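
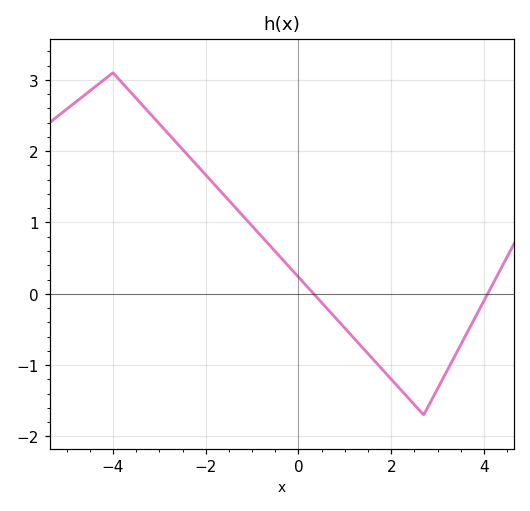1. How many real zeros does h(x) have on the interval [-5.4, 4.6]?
2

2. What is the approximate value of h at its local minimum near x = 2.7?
-1.7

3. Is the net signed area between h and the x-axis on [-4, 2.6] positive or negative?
positive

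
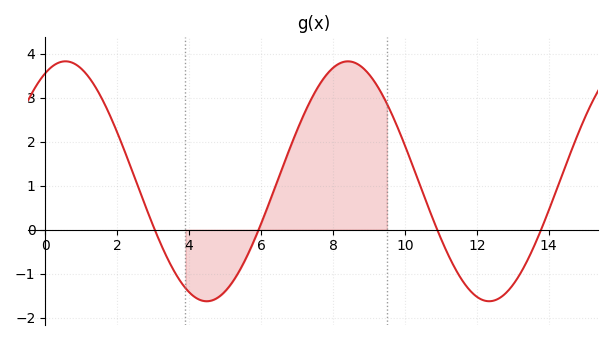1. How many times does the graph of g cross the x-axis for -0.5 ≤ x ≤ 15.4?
4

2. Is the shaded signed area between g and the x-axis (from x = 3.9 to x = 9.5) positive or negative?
positive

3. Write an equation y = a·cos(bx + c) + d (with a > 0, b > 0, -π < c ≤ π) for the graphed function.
y = 2.73cos(0.8x - 0.45) + 1.1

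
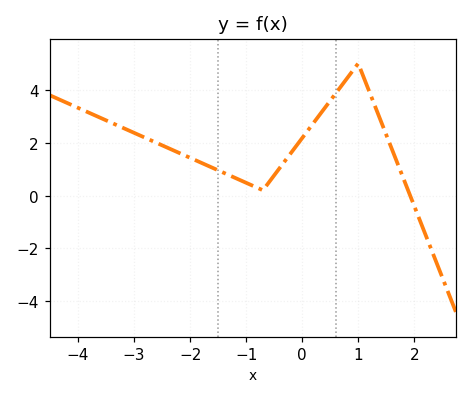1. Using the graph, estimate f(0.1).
2.46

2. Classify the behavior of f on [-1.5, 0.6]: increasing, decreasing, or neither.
neither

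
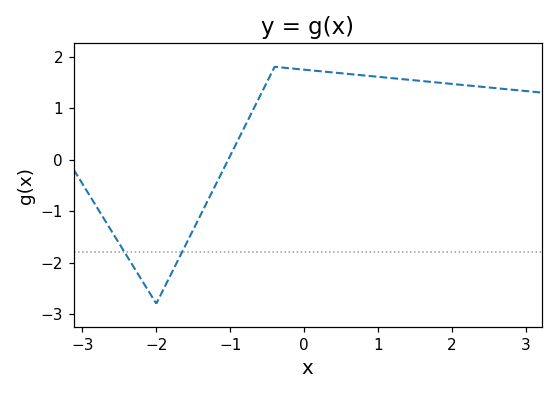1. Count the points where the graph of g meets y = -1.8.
2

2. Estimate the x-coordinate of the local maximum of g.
-0.4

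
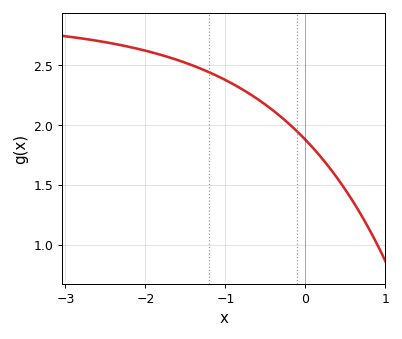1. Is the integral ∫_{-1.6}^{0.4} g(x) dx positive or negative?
positive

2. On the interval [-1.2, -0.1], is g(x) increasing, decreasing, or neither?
decreasing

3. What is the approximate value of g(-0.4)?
2.1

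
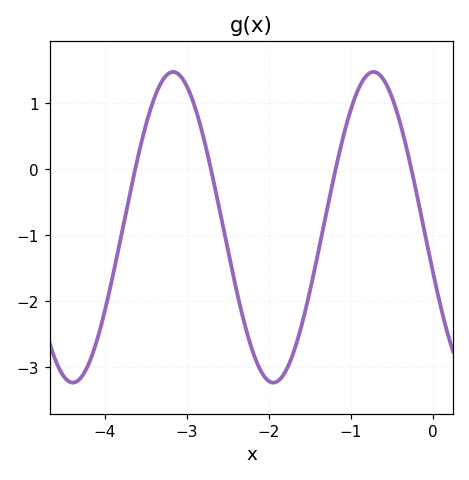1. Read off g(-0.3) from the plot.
0.207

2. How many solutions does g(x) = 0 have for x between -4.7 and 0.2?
4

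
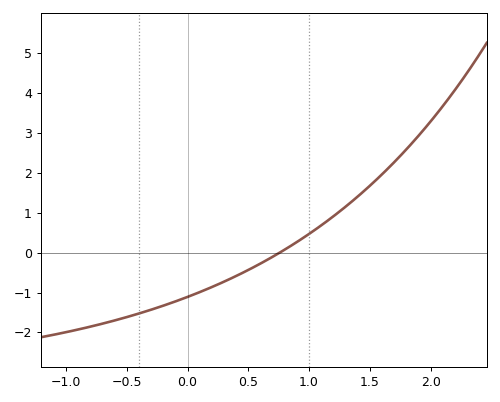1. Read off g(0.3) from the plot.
-0.7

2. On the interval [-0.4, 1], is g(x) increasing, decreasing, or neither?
increasing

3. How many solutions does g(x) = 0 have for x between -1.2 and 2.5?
1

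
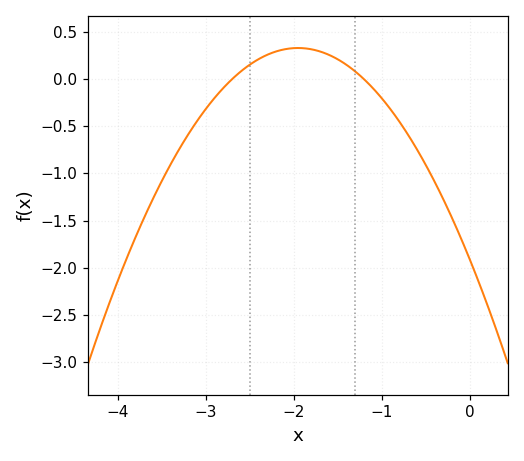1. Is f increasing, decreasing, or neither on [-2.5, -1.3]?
neither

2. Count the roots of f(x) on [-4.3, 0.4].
2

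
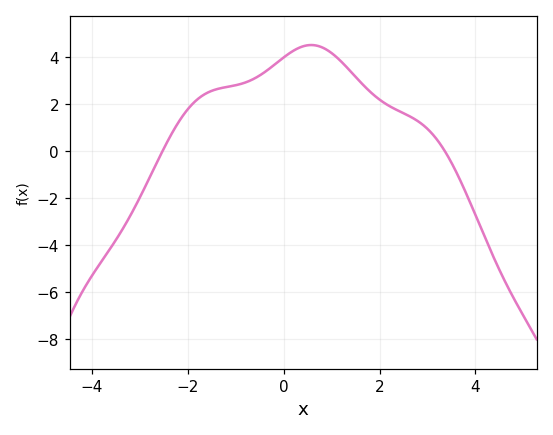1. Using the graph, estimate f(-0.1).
3.8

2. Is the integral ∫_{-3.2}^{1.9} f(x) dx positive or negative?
positive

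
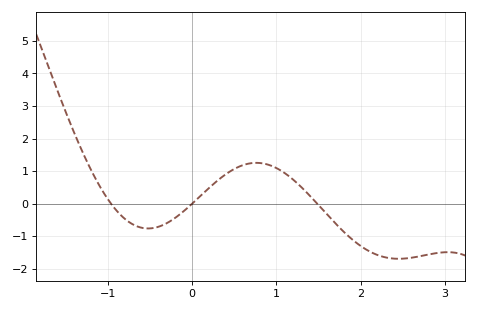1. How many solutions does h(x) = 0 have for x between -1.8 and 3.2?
3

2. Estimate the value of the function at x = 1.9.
-1.1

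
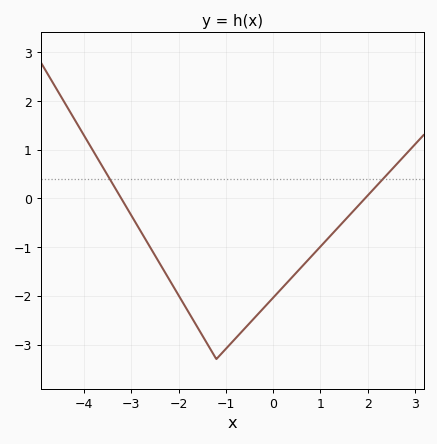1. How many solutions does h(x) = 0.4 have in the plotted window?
2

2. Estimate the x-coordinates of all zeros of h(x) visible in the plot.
-3.2, 2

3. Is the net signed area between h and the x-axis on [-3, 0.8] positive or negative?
negative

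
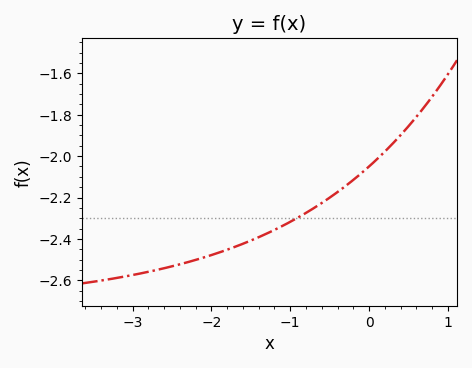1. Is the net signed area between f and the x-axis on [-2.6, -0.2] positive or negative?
negative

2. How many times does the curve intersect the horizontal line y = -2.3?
1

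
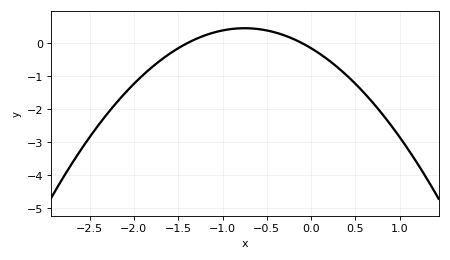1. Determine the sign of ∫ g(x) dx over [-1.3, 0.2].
positive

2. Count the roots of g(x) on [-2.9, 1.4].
2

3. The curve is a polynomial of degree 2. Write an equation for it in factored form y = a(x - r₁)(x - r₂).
y = -1.08(x + 1.4)(x + 0.1)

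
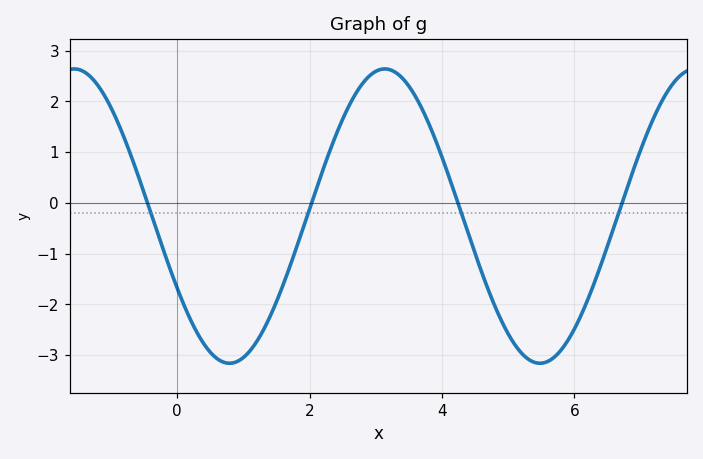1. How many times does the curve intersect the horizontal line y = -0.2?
4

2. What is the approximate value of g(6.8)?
0.3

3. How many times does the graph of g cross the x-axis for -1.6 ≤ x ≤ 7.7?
4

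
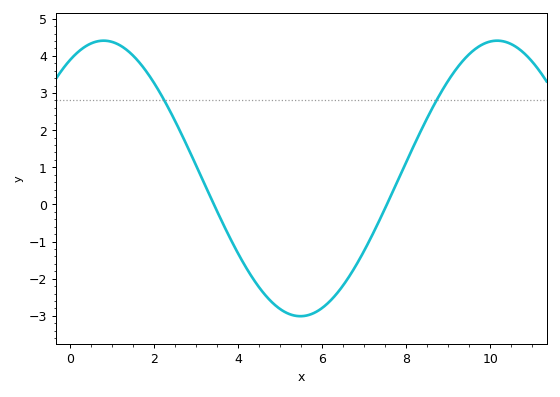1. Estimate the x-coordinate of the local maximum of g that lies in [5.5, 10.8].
10.2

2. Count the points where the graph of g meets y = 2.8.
2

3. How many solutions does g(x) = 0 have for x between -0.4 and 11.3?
2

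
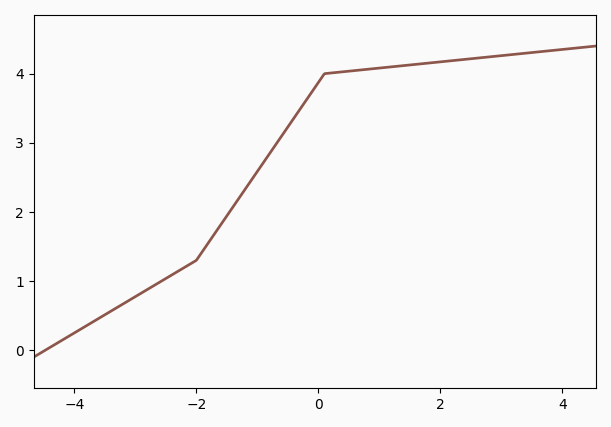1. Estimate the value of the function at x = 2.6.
4.2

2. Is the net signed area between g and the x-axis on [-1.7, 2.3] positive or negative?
positive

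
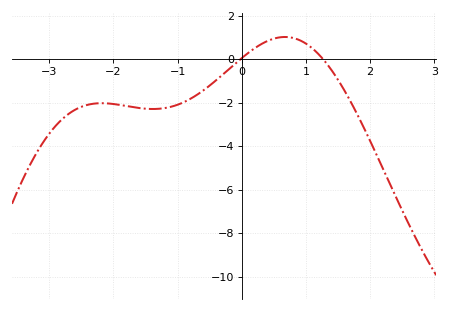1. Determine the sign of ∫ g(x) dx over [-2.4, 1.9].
negative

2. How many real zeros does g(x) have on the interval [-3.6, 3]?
2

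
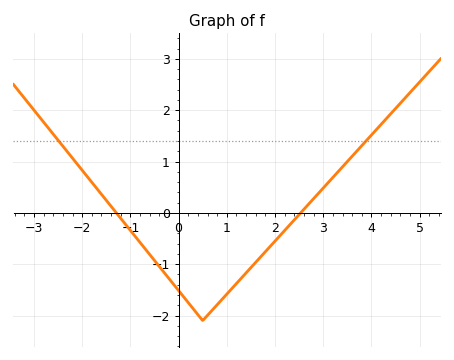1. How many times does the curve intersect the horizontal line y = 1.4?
2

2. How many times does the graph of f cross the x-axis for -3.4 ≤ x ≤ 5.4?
2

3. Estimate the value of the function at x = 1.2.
-1.4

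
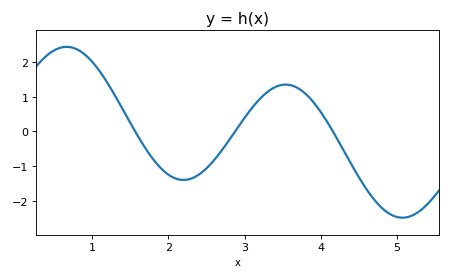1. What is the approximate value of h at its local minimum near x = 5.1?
-2.49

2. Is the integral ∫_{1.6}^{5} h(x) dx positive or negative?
negative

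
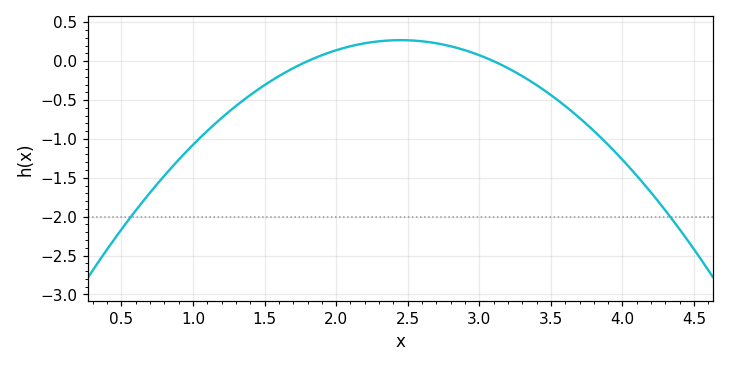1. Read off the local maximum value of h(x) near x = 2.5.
0.25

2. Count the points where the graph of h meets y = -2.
2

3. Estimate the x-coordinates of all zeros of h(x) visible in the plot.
1.8, 3.1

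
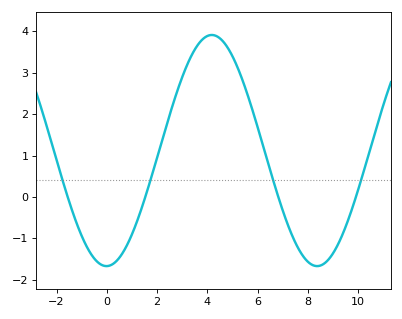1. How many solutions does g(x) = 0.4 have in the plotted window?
4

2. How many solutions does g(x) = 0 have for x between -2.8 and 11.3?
4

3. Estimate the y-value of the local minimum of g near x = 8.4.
-1.7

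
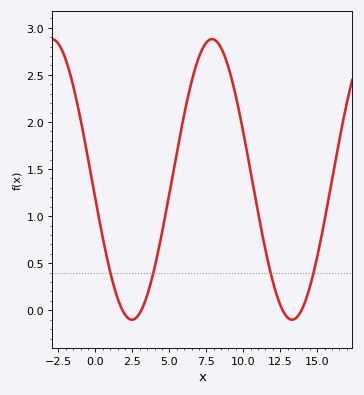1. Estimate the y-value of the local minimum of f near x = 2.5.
-0.1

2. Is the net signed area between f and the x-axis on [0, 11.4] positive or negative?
positive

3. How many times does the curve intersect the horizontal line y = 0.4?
4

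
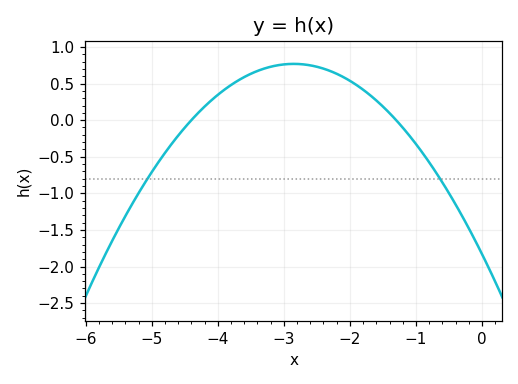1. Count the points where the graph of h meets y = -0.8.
2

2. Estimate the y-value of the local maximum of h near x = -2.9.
0.75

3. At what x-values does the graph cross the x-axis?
-4.4, -1.3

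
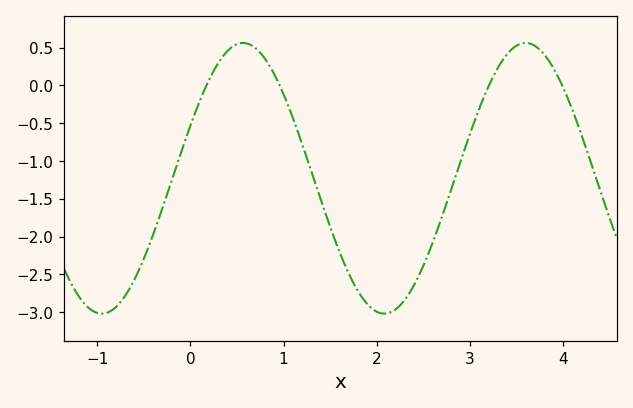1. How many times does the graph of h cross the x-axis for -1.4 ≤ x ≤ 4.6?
4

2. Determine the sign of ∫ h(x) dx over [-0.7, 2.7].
negative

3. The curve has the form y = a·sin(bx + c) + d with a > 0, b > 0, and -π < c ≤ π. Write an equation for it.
y = 1.79sin(2.07x + 0.402) - 1.23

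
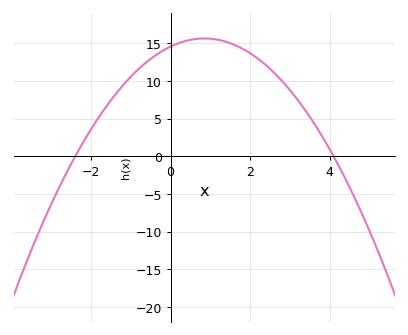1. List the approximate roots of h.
-2.4, 4.1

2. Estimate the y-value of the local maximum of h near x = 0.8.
15.6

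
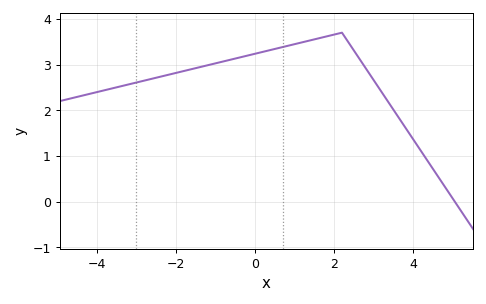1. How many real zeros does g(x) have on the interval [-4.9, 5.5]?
1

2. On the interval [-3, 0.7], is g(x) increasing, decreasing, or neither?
increasing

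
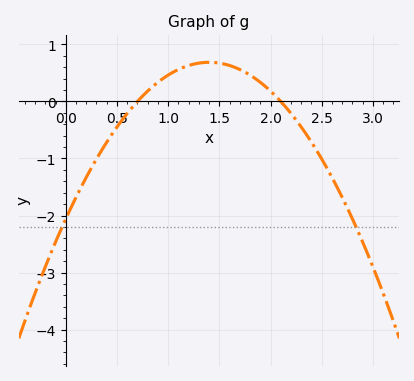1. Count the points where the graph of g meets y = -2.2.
2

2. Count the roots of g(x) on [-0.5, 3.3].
2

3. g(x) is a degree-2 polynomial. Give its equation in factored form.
y = -1.4(x - 0.7)(x - 2.1)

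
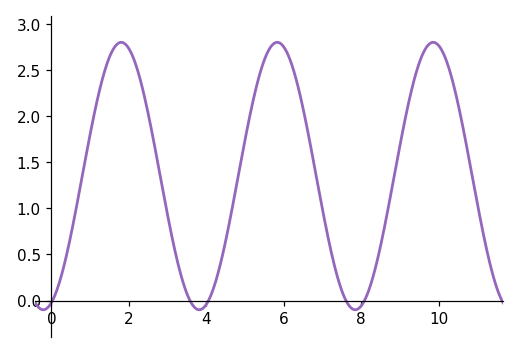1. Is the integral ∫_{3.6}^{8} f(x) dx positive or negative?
positive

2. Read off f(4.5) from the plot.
0.65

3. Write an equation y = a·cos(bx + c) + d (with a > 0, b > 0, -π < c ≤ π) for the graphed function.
y = 1.45cos(1.56x - 2.81) + 1.35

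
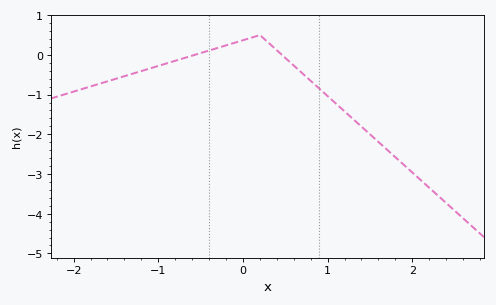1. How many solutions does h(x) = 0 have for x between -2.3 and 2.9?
2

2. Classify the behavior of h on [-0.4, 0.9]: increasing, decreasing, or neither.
neither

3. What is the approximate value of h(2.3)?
-3.54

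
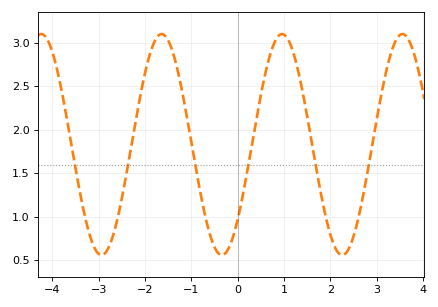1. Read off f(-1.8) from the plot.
3.01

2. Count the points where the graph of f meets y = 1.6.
6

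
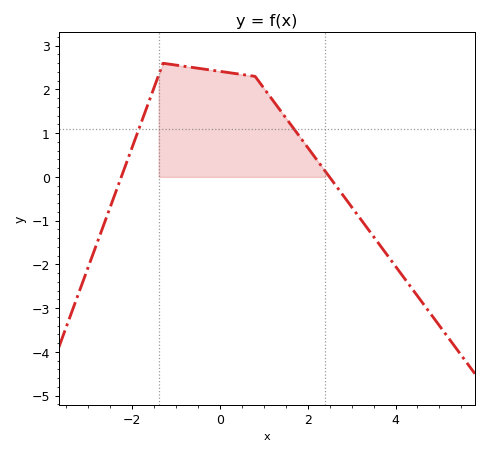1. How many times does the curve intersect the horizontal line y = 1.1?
2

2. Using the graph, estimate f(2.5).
0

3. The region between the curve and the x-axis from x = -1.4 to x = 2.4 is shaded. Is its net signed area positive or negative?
positive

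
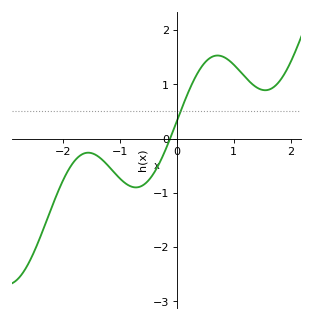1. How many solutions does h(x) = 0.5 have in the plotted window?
1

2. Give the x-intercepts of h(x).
-0.116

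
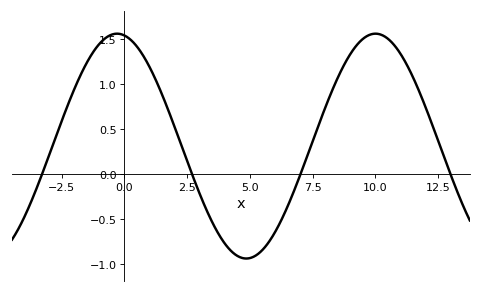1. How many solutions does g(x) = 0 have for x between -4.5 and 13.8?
4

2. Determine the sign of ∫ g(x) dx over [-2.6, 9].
positive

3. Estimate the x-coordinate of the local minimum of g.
5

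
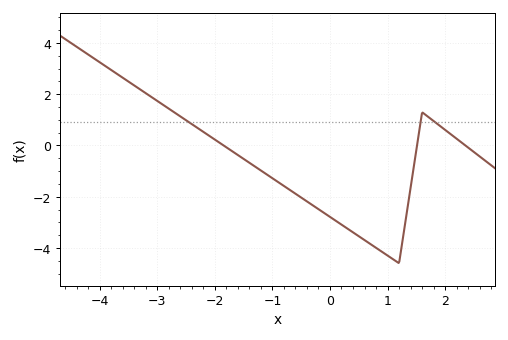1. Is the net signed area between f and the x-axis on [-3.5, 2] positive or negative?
negative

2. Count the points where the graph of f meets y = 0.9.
3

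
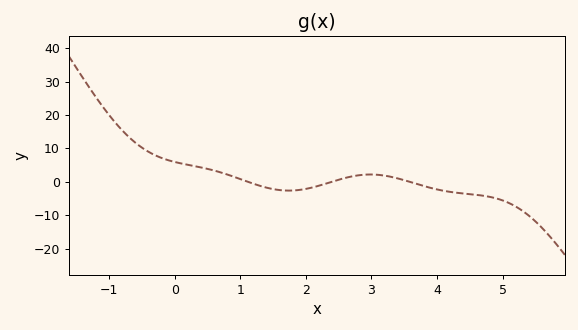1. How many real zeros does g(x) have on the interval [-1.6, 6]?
3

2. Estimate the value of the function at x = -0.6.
12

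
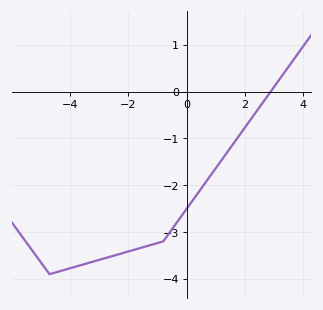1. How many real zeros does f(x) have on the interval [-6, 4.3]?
1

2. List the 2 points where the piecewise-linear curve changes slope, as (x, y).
(-4.7, -3.9); (-0.8, -3.2)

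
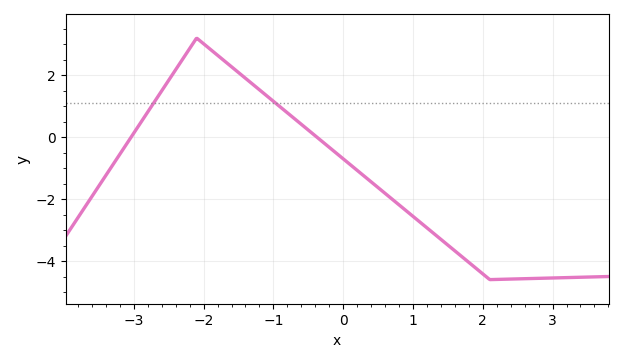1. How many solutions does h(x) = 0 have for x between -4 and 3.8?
2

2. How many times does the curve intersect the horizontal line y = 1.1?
2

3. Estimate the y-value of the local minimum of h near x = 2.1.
-4.6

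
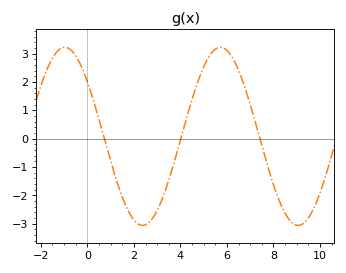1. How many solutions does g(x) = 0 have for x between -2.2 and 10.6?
3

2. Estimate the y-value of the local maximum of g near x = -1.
3.2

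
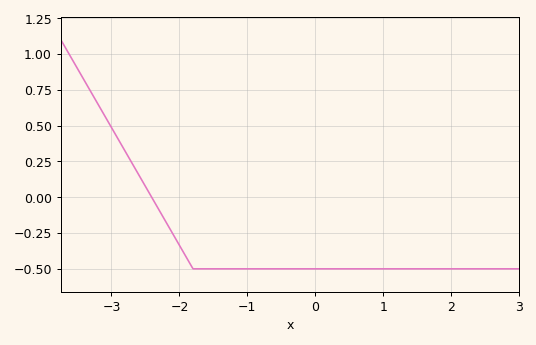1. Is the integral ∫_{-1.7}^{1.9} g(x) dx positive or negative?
negative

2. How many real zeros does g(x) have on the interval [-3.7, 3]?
1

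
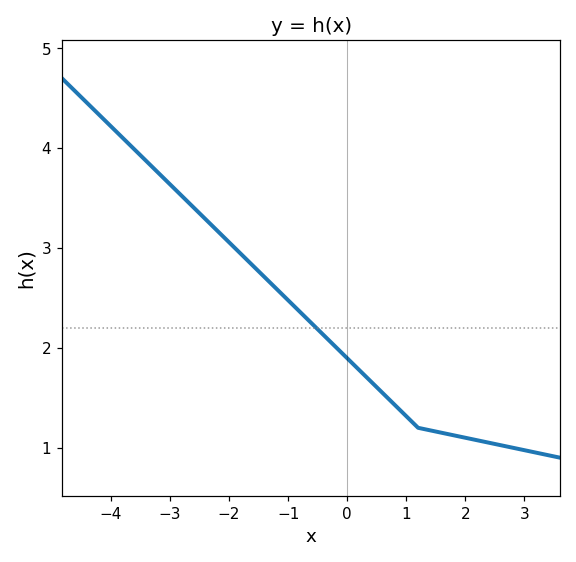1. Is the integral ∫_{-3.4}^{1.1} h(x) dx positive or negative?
positive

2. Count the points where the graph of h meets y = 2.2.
1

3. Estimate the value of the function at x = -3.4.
3.9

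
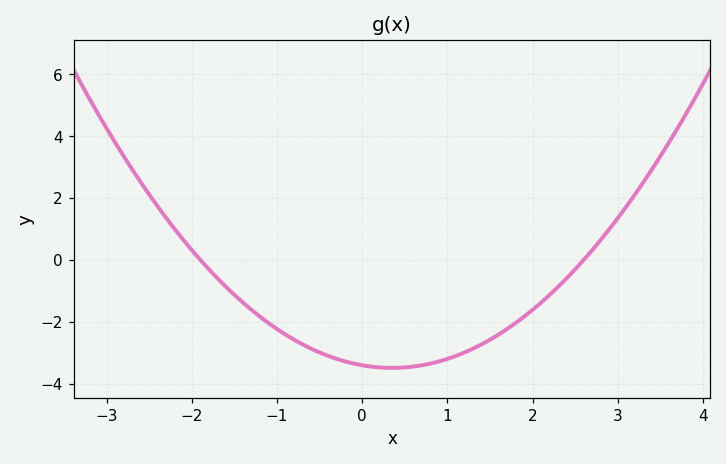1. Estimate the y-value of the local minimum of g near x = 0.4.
-3.4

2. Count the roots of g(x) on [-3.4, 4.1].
2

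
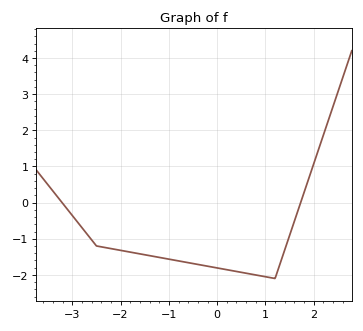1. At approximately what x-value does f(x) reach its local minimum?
1.2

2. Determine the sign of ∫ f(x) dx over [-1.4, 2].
negative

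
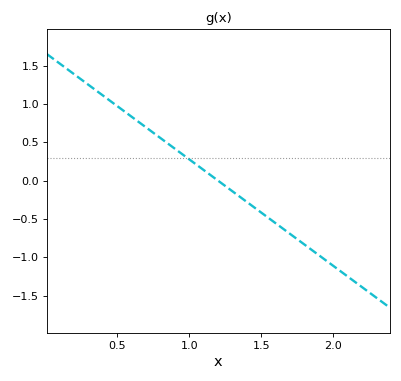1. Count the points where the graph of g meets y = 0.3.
1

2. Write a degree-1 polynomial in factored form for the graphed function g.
y = -1.39(x - 1.2)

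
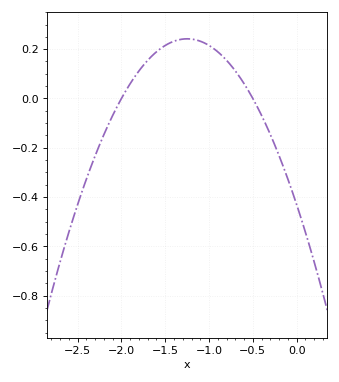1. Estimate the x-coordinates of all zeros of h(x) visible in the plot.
-2, -0.5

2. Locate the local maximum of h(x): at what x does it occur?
-1.25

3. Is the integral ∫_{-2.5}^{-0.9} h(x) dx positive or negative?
positive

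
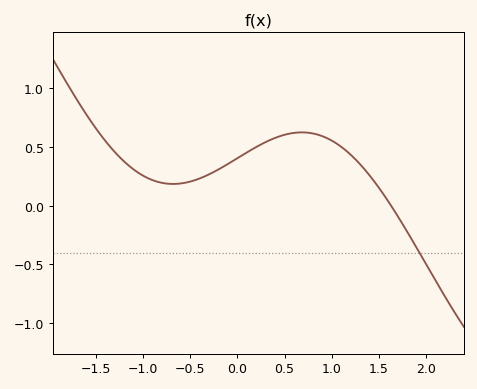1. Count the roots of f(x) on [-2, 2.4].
1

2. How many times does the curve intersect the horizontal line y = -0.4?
1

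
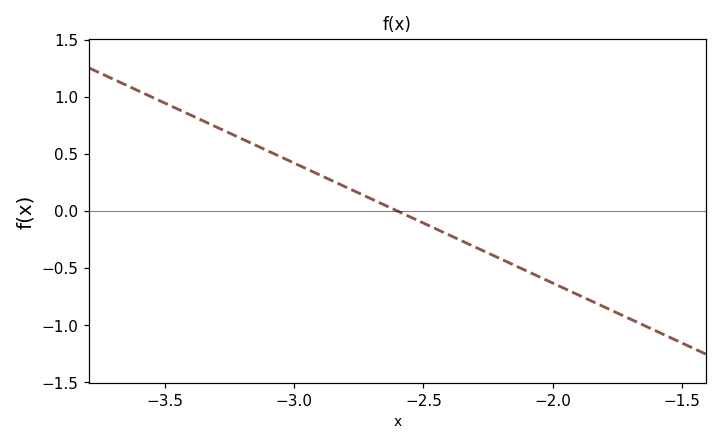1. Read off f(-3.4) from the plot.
0.84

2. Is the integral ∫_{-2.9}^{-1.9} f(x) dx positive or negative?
negative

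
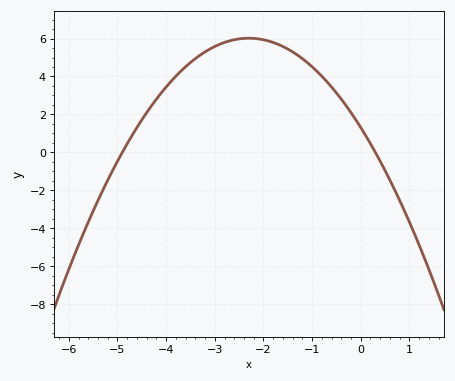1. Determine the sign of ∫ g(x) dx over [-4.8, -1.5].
positive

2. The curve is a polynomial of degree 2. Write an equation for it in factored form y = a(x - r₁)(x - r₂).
y = -0.89(x + 4.9)(x - 0.3)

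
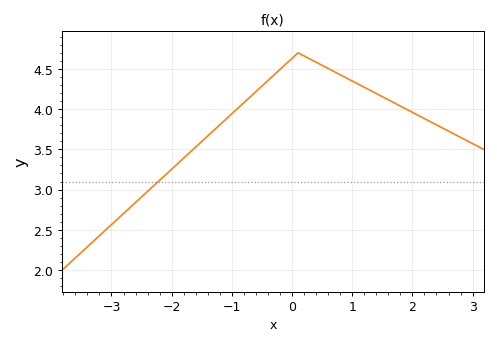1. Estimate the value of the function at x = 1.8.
4.05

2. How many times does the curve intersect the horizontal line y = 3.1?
1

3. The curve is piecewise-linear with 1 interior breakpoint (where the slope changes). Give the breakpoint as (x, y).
(0.1, 4.7)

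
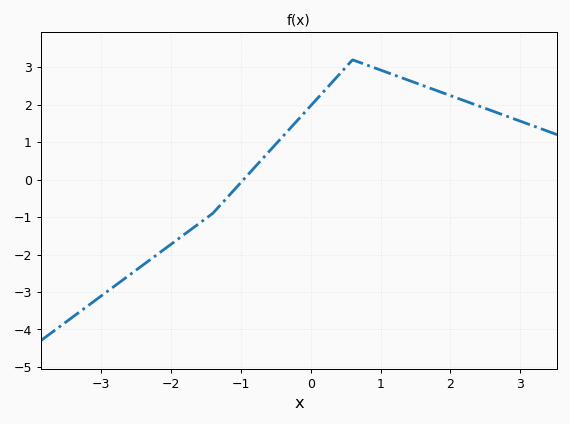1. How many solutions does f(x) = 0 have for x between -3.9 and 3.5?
1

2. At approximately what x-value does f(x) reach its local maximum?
0.6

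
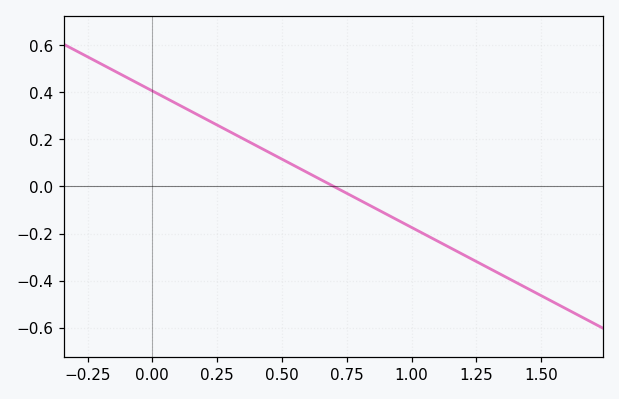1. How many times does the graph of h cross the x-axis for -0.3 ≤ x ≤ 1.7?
1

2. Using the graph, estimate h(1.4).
-0.4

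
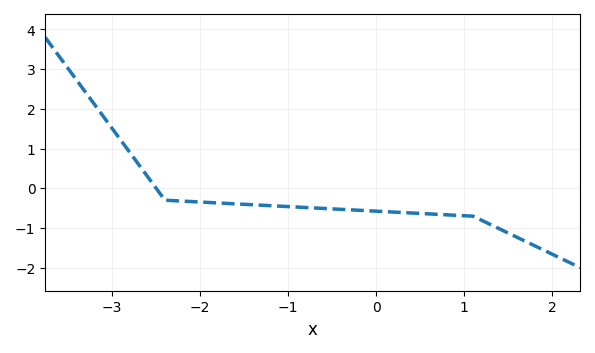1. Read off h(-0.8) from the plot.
-0.483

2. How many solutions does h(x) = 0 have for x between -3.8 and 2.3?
1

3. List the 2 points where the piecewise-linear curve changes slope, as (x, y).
(-2.4, -0.3); (1.1, -0.7)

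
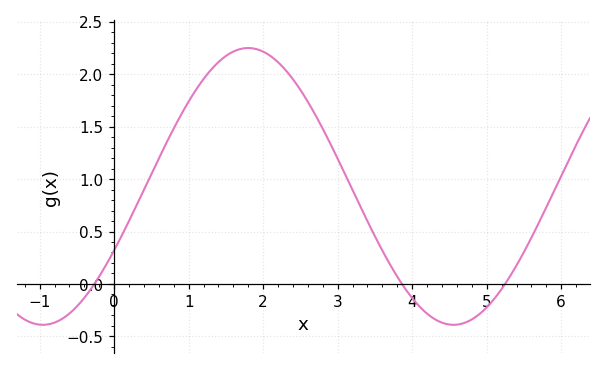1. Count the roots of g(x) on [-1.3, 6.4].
3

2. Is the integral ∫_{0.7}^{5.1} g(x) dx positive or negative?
positive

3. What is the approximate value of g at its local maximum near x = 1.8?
2.25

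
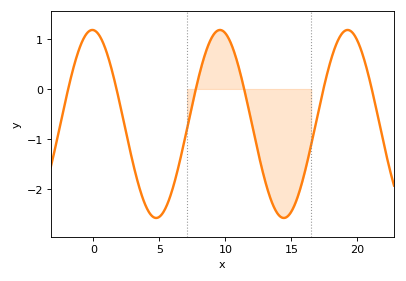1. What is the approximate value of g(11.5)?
-0.091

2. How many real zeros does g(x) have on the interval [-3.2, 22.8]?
6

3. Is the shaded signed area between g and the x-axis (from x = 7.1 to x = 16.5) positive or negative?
negative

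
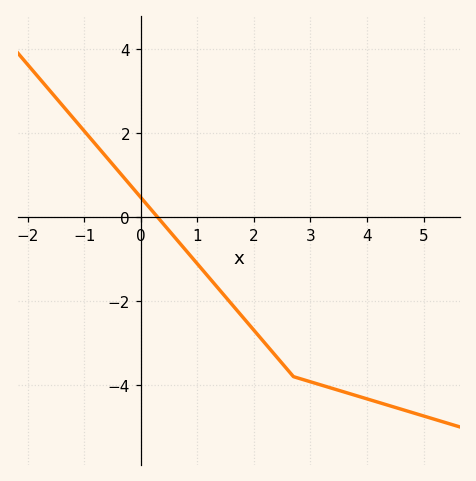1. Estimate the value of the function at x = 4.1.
-4.4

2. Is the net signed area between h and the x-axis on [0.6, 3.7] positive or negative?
negative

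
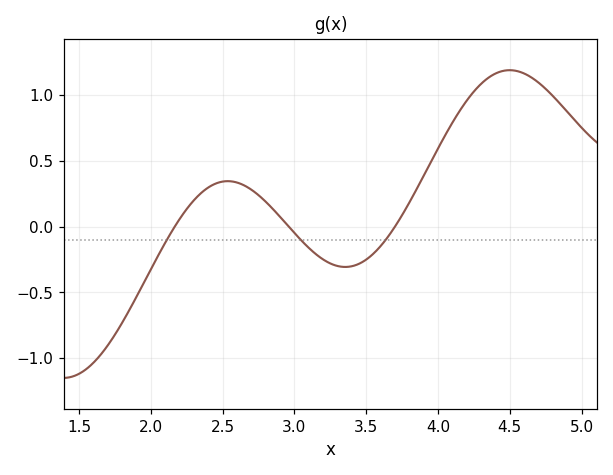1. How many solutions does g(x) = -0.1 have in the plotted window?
3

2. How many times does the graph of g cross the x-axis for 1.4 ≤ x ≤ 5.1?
3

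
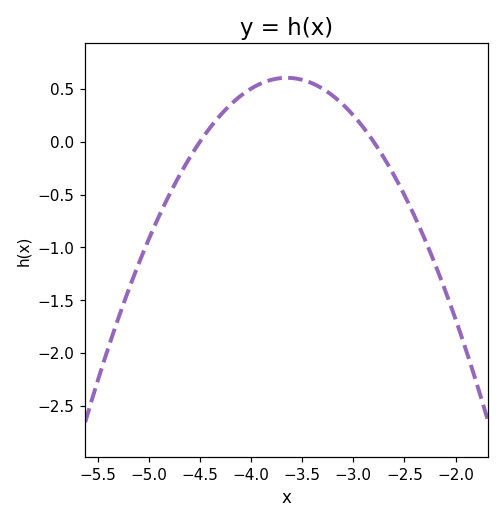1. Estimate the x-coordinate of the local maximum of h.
-3.65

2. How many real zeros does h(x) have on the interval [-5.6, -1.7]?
2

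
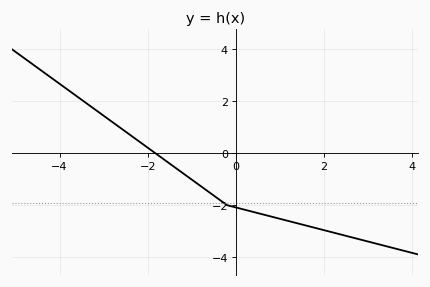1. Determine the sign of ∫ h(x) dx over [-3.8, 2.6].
negative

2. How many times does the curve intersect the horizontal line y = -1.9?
1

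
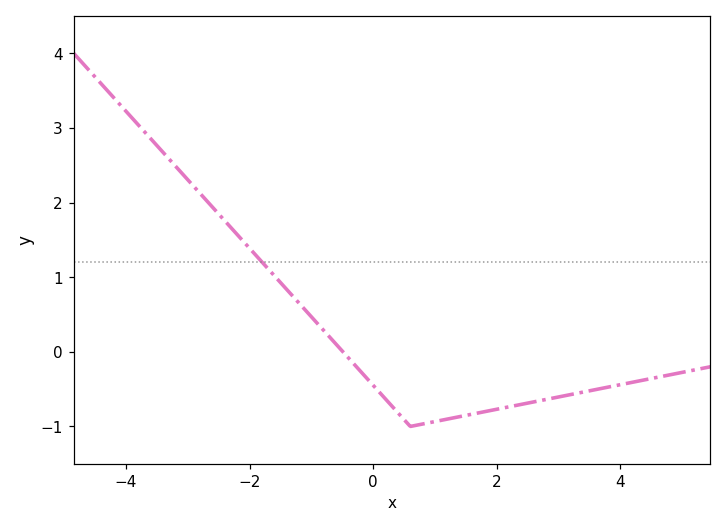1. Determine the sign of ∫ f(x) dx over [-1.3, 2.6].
negative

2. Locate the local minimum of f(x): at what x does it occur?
0.604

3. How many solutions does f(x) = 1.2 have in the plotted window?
1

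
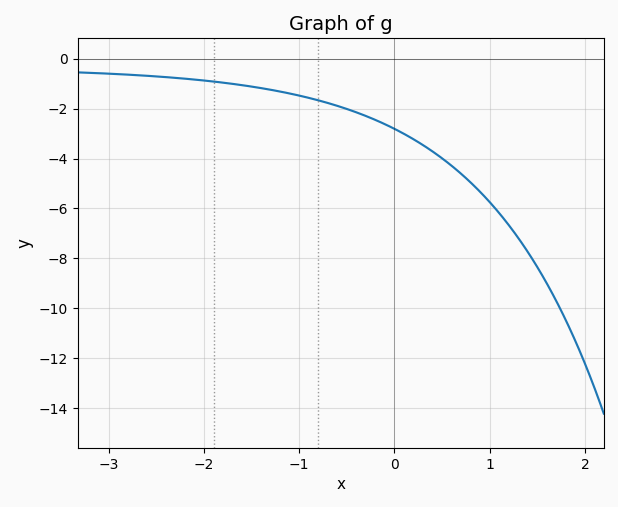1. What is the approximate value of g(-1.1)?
-1.39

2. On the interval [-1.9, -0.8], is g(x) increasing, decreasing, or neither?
decreasing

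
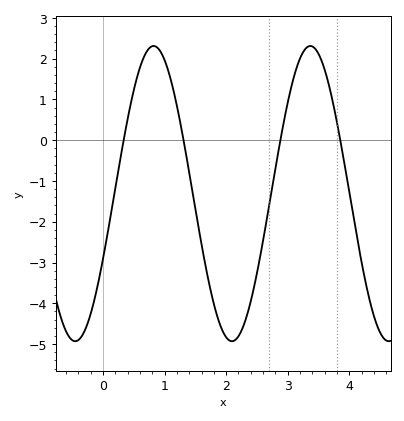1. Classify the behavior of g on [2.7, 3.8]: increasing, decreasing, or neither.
neither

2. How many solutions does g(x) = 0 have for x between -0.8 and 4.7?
4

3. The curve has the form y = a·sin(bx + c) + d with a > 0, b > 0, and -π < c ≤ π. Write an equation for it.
y = 3.62sin(2.47x - 0.46) - 1.31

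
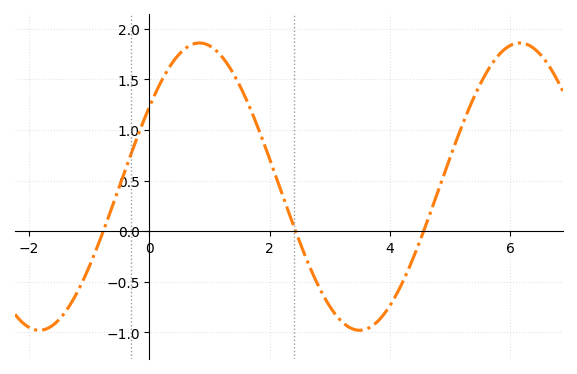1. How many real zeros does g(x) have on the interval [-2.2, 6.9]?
3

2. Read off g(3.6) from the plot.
-0.95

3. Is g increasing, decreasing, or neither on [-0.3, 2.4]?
neither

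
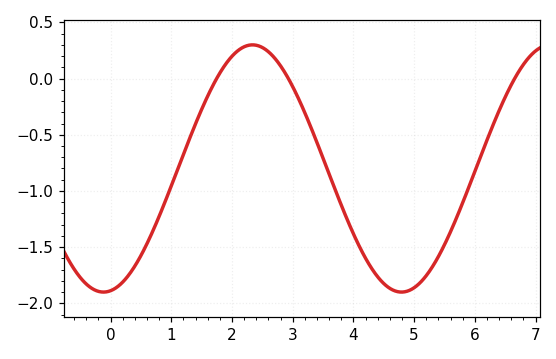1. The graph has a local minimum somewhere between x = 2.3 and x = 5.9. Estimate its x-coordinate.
4.8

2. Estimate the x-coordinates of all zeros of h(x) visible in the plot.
1.8, 3, 6.6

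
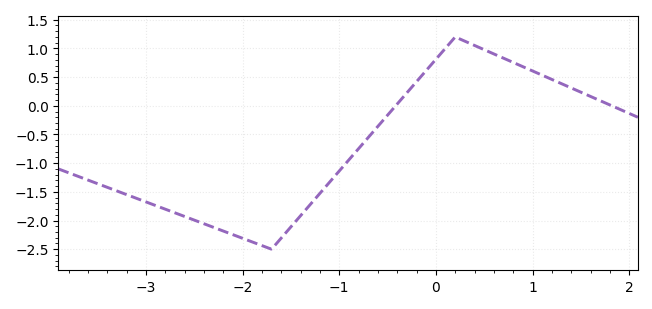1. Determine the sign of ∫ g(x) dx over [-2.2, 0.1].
negative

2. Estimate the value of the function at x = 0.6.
0.904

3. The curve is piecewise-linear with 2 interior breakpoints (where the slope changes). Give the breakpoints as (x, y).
(-1.7, -2.5); (0.2, 1.2)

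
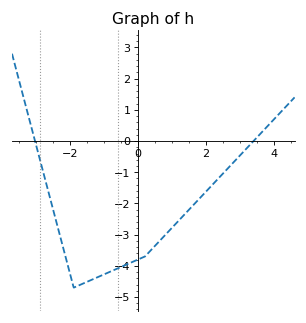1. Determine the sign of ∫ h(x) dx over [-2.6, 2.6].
negative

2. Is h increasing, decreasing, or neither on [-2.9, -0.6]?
neither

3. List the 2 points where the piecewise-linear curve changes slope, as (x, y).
(-1.9, -4.7); (0.2, -3.7)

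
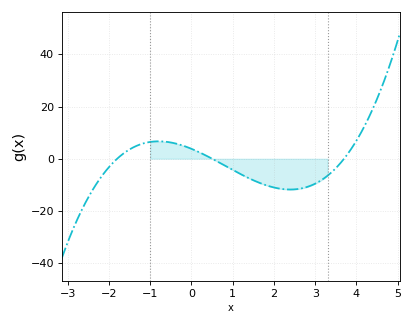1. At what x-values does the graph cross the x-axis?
-1.8, 0.4, 3.8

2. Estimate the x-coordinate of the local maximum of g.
-0.8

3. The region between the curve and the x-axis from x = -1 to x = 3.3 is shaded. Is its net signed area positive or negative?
negative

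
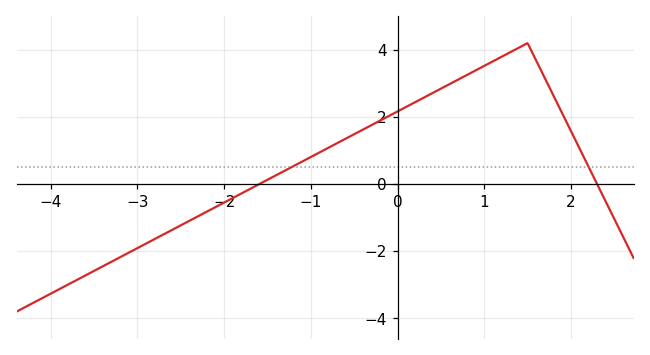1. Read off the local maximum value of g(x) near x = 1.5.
4.2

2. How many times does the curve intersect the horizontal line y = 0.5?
2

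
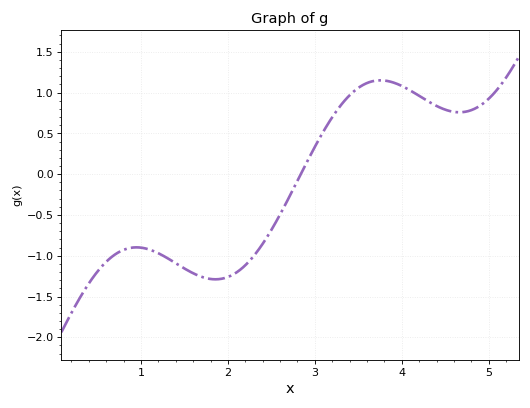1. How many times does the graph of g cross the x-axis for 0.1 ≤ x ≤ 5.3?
1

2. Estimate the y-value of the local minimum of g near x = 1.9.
-1.3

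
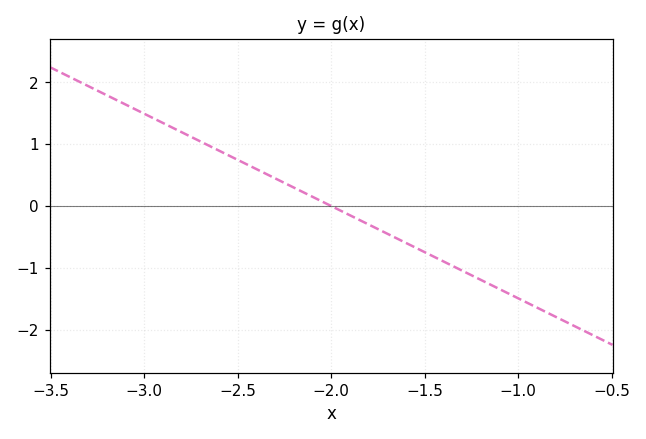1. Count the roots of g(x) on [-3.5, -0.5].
1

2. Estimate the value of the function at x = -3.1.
1.6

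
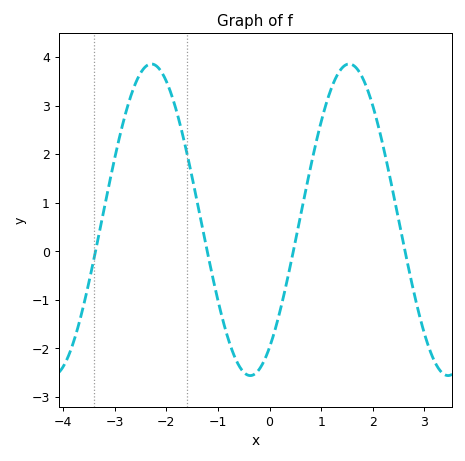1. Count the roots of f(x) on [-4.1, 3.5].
4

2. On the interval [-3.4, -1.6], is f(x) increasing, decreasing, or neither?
neither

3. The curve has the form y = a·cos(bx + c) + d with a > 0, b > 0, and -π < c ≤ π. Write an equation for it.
y = 3.21cos(1.64x - 2.53) + 0.65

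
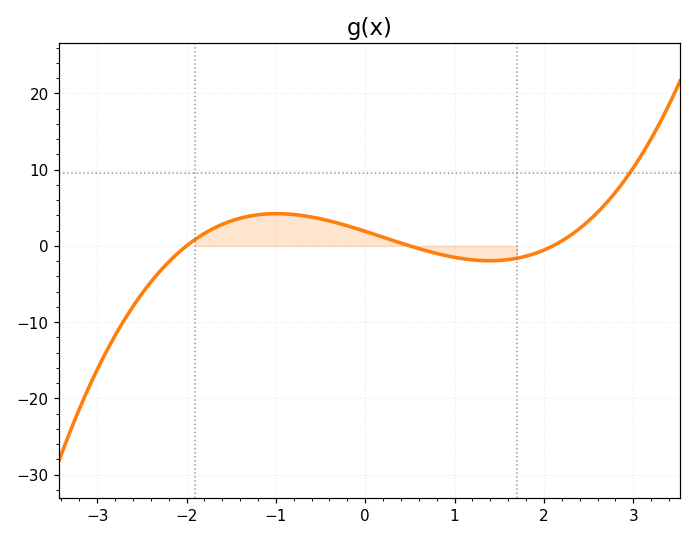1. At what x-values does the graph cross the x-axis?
-2, 0.5, 2.1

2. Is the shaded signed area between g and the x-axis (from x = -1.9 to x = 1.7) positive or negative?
positive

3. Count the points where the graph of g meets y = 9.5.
1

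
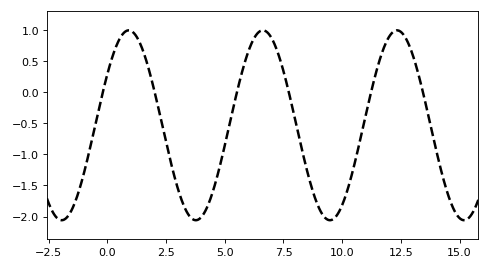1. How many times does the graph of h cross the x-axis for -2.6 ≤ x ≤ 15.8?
6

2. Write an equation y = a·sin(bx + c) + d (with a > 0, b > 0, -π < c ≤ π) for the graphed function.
y = 1.53sin(1.1x + 0.57) - 0.53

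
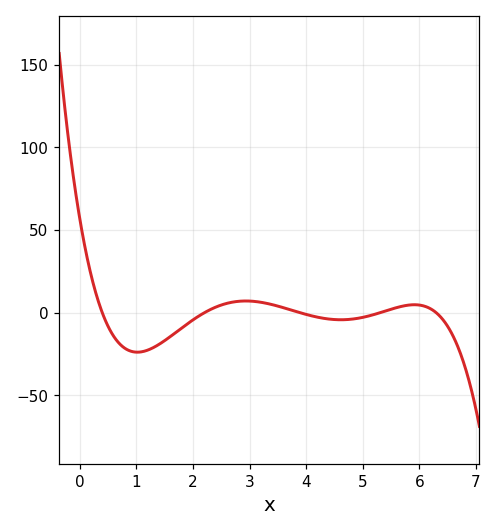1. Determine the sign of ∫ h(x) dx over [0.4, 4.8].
negative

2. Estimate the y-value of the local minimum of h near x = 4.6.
-4.2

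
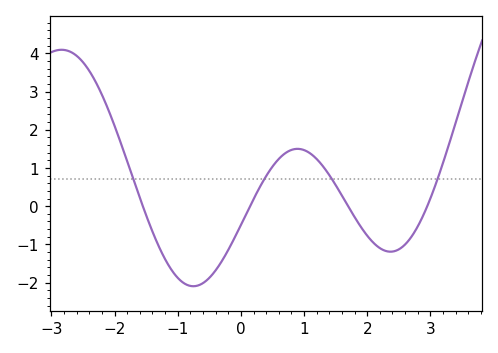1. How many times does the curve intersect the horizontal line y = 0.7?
4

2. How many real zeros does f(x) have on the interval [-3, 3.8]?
4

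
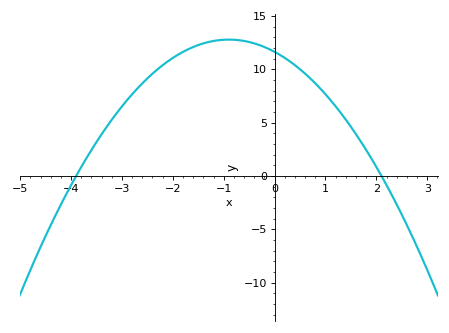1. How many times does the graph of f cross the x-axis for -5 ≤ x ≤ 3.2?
2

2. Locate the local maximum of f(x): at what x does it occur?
-0.8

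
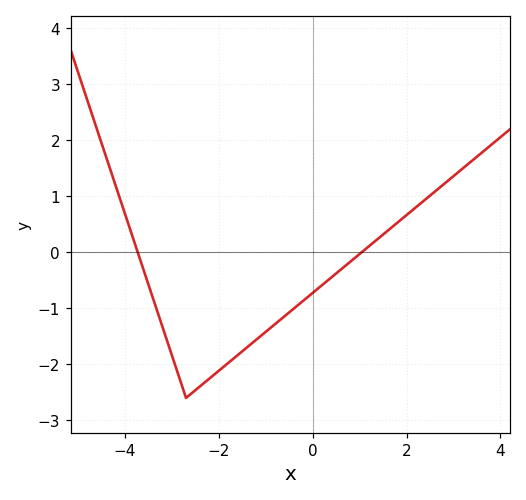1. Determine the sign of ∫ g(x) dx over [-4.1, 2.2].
negative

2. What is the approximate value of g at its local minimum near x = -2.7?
-2.6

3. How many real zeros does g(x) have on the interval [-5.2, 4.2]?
2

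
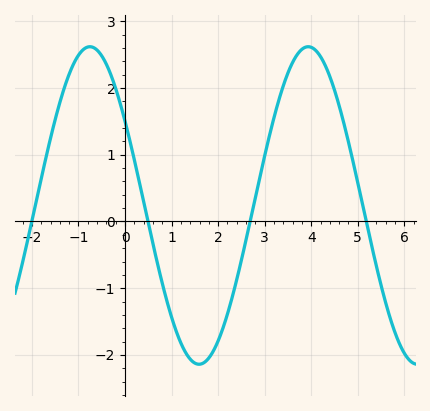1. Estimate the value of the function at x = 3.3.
1.8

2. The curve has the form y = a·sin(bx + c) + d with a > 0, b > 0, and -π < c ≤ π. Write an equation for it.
y = 2.38sin(1.3x + 2.6) + 0.24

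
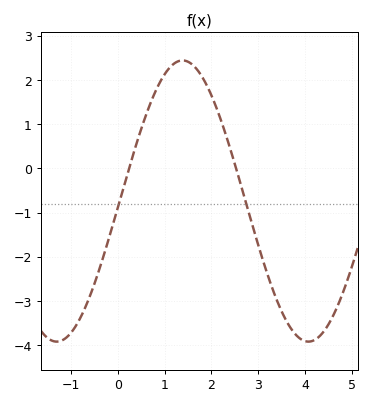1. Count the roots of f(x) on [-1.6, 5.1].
2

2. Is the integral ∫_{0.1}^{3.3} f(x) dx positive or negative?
positive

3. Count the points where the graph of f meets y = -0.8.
2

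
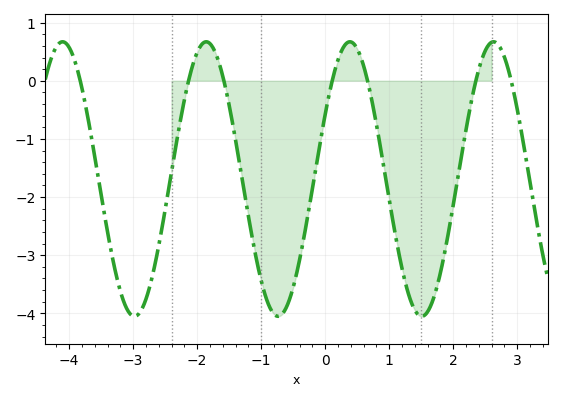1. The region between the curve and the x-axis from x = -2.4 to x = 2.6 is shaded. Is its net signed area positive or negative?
negative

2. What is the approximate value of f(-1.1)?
-2.9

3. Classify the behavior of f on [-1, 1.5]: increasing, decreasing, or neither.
neither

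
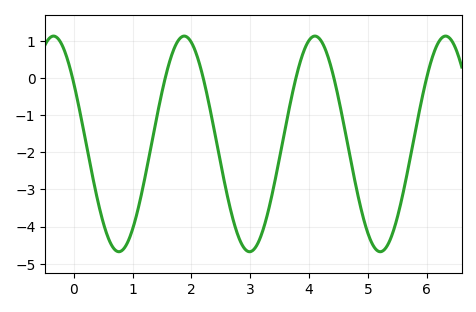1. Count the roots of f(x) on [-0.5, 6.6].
6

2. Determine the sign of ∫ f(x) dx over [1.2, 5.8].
negative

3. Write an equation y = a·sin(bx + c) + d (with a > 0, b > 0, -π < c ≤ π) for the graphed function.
y = 2.91sin(2.8x + 2.5) - 1.77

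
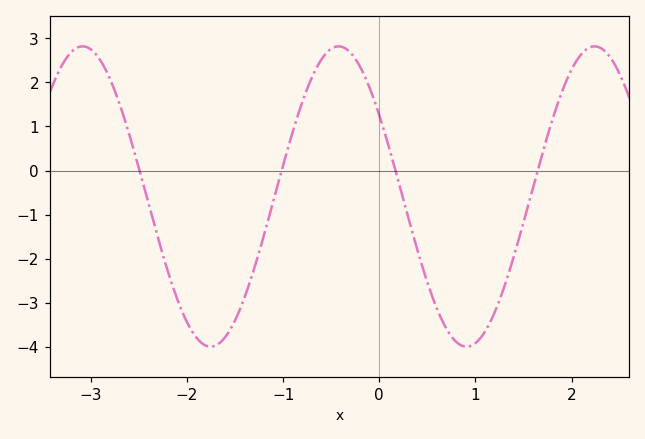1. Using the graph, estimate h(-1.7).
-4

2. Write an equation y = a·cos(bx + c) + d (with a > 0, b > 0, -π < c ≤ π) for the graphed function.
y = 3.41cos(2.4x + 1) - 0.59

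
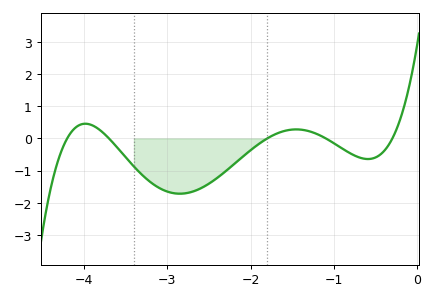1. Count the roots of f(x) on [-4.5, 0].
5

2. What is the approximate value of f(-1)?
-0.155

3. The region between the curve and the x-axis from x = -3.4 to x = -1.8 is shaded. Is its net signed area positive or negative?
negative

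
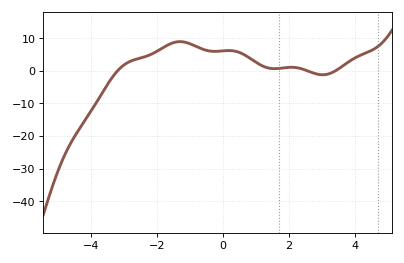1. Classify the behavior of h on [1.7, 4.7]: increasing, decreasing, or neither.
neither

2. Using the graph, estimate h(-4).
-12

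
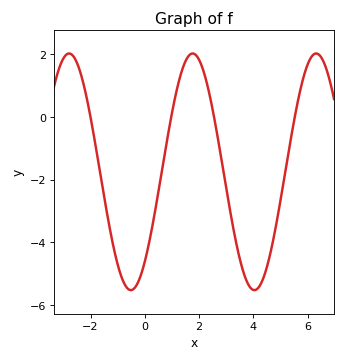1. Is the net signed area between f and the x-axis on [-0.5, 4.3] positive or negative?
negative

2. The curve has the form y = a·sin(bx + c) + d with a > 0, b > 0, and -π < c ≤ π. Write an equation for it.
y = 3.77sin(1.38x - 0.86) - 1.75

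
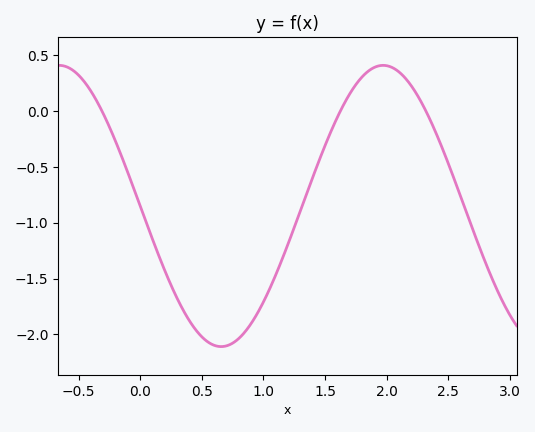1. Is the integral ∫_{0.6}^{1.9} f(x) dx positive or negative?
negative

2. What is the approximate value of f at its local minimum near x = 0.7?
-2.1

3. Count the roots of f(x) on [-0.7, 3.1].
3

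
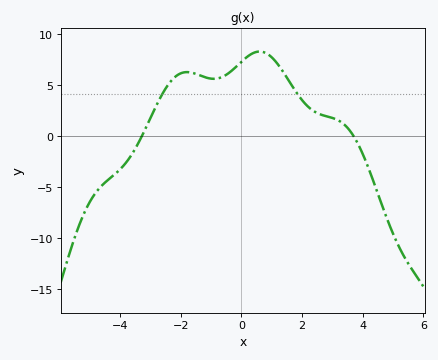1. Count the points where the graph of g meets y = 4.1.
2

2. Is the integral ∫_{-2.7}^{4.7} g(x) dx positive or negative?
positive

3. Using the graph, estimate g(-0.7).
5.7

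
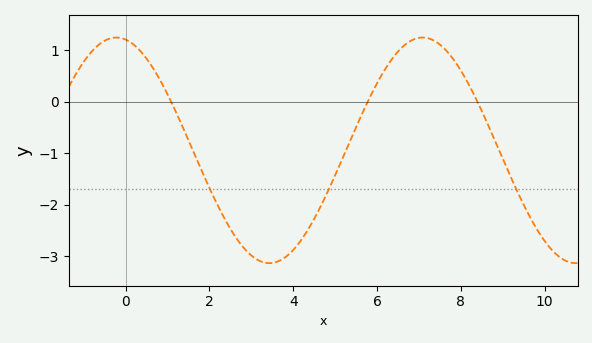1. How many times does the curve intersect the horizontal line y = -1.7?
3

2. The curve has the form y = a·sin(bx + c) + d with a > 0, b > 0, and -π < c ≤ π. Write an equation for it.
y = 2.19sin(0.86x + 1.8) - 0.94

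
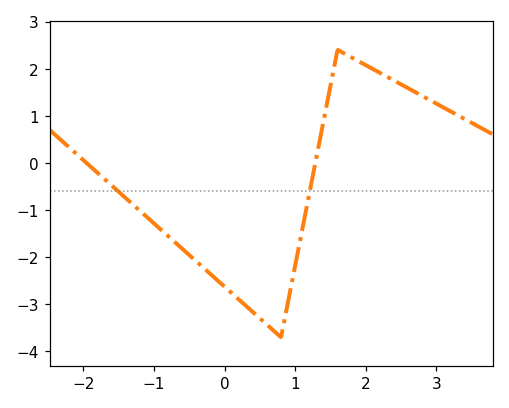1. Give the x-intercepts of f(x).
-2, 1.3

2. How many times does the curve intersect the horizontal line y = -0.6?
2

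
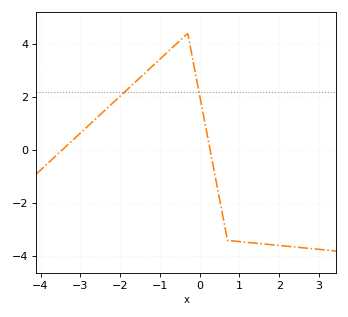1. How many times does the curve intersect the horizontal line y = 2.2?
2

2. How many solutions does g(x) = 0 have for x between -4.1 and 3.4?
2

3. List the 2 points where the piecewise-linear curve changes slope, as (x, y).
(-0.3, 4.4); (0.7, -3.4)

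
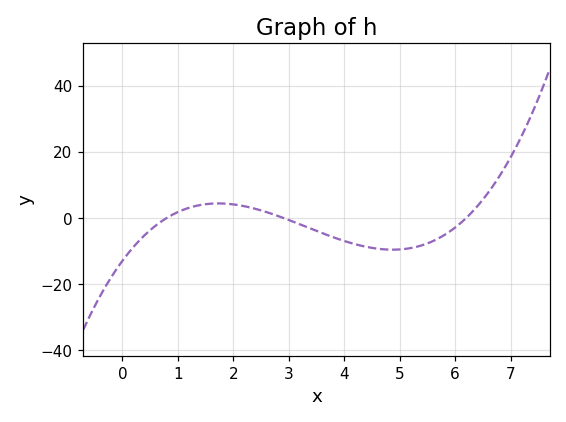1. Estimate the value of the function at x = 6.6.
7.73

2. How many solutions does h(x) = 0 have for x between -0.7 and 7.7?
3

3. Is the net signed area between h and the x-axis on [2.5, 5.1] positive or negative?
negative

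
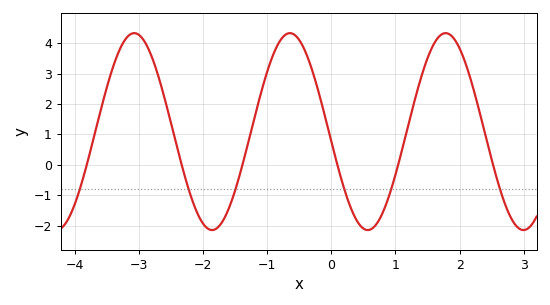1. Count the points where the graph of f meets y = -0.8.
6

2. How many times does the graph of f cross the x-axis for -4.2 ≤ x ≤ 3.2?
6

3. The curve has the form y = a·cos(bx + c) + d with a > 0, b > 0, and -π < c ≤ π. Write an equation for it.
y = 3.24cos(2.6x + 1.7) + 1.09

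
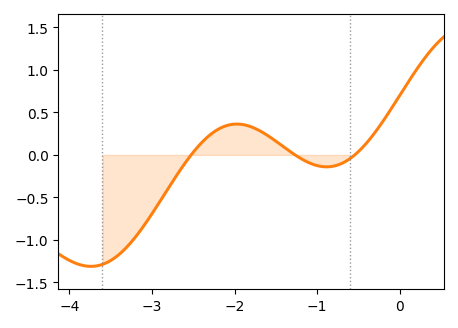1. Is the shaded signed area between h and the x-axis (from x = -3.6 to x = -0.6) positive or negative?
negative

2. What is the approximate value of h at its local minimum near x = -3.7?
-1.31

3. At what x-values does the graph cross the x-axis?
-2.53, -1.27, -0.543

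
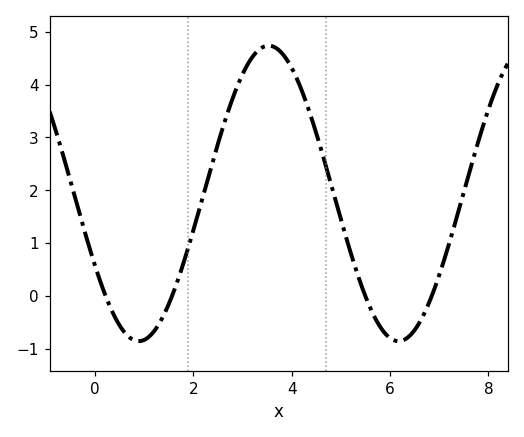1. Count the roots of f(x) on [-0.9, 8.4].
4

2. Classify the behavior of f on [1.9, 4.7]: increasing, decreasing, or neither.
neither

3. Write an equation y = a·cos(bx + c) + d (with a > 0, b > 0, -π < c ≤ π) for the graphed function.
y = 2.8cos(1.2x + 2.1) + 1.94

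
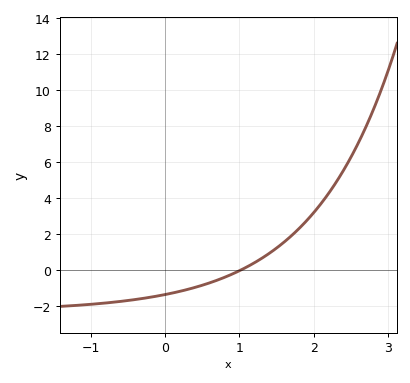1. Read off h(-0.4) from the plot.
-1.64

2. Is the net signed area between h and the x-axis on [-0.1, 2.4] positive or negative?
positive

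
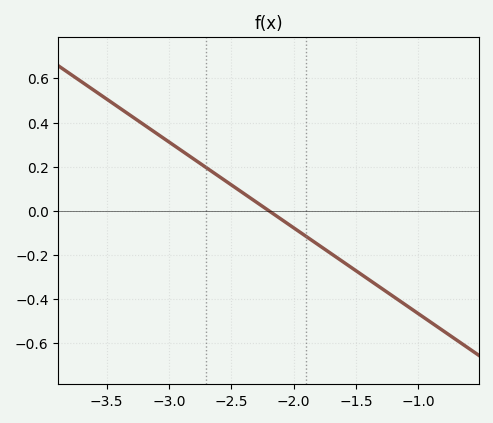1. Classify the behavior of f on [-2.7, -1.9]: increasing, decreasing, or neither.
decreasing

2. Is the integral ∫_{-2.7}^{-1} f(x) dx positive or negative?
negative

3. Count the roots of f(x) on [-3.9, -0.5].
1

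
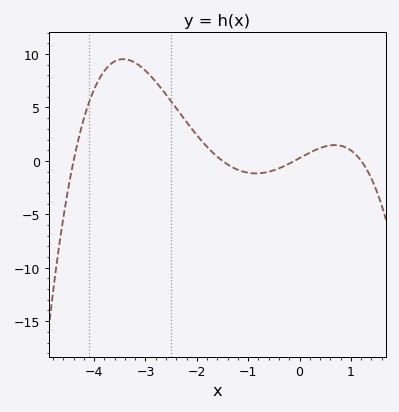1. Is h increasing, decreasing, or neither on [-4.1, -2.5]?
neither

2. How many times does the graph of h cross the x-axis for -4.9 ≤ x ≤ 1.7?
4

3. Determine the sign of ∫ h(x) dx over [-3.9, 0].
positive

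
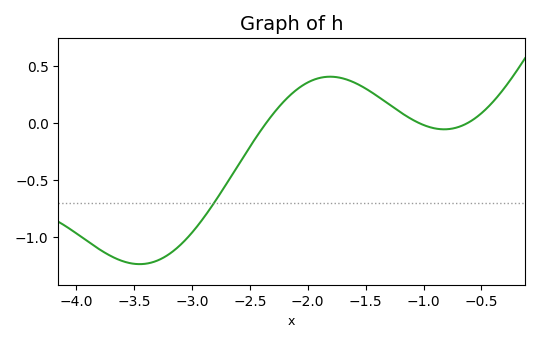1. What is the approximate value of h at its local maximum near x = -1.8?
0.404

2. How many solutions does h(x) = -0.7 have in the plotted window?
1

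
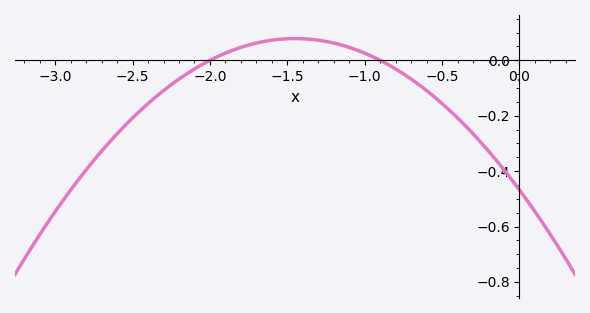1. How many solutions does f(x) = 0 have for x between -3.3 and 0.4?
2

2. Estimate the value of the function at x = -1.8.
0.047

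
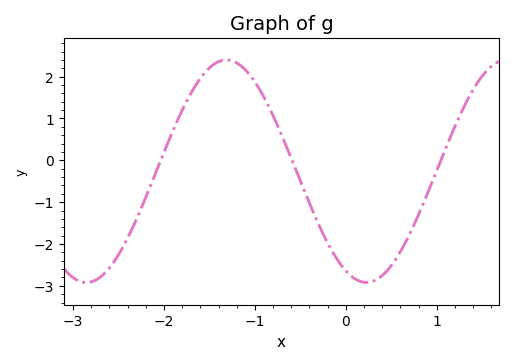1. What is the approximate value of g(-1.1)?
2.15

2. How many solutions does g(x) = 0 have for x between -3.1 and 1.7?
3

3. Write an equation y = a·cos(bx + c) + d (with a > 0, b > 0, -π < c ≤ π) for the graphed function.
y = 2.66cos(2.04x + 2.68) - 0.26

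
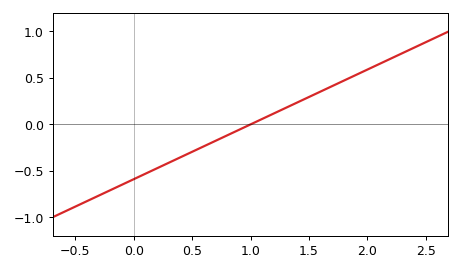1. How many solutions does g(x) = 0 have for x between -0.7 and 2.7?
1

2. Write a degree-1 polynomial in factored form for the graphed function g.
y = 0.59(x - 1)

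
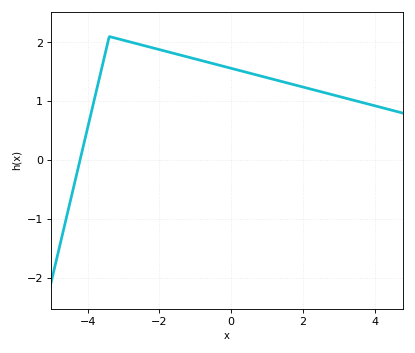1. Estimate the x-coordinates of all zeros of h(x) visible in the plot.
-4.22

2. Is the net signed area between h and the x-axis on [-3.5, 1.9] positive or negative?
positive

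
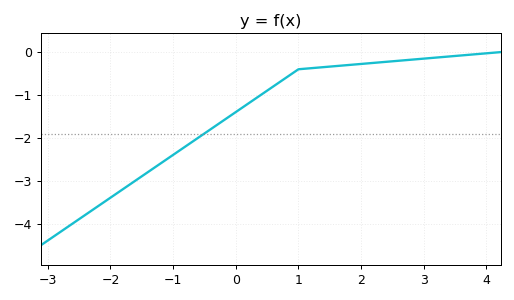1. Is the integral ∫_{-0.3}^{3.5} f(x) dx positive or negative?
negative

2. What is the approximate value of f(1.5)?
-0.3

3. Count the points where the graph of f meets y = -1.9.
1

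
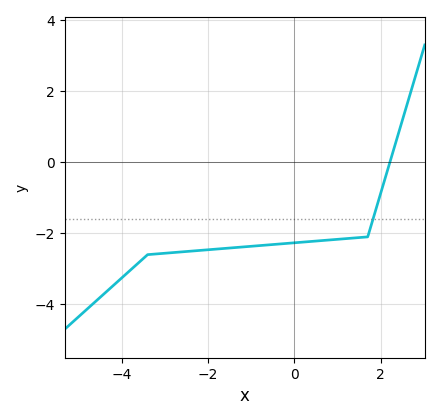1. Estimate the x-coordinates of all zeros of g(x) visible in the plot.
2.21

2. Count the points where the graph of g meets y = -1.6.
1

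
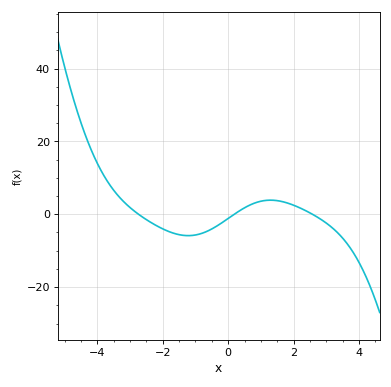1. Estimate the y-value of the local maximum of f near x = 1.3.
4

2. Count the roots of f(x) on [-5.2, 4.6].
3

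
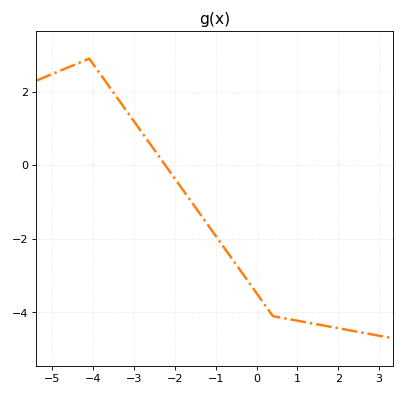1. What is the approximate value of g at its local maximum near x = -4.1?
2.8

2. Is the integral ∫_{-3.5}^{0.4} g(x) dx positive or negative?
negative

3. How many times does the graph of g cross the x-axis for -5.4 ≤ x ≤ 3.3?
1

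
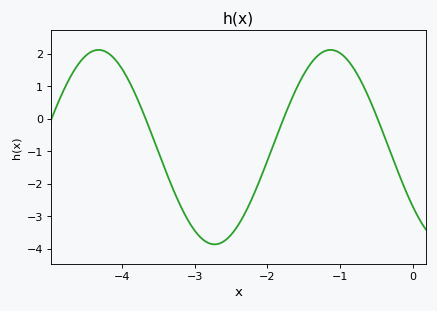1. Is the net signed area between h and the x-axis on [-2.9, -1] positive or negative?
negative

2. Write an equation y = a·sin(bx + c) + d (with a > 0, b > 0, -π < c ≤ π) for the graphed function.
y = 2.99sin(2x - 2.5) - 0.87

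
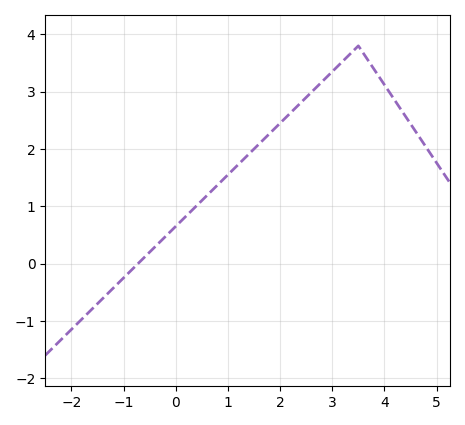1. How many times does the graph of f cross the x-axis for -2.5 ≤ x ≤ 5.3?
1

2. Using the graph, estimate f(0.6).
1.19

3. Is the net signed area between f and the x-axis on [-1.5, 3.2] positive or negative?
positive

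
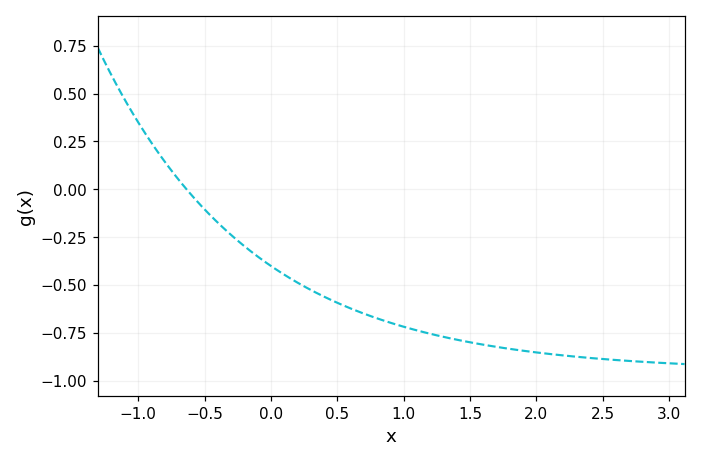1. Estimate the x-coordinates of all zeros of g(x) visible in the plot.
-0.6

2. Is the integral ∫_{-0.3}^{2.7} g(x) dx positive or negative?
negative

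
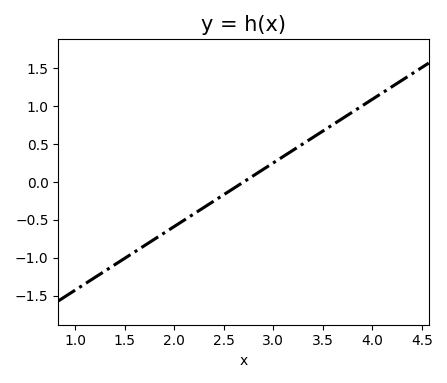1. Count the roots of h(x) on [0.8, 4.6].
1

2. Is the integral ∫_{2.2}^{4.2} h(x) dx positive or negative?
positive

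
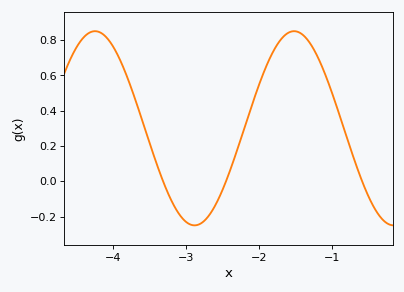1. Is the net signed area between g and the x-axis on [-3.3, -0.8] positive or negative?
positive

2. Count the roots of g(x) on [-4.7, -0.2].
3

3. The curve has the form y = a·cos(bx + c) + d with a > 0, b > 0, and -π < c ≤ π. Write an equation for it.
y = 0.55cos(2.3x - 2.8) + 0.3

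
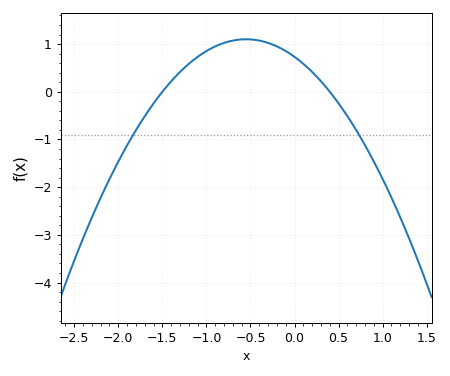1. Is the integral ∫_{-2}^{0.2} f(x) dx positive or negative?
positive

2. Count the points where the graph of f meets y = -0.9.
2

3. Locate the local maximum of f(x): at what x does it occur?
-0.5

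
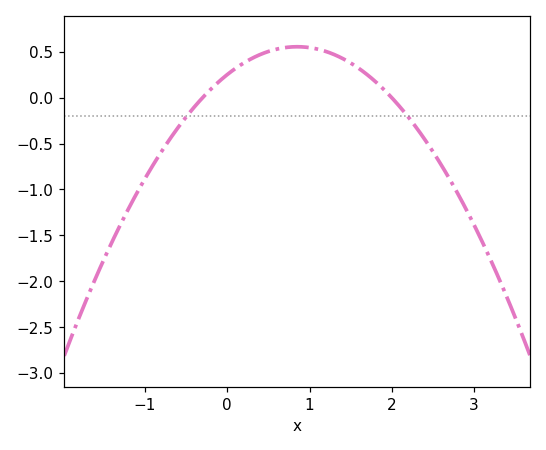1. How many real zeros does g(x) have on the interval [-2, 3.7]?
2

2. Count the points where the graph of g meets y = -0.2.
2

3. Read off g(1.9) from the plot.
0.092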